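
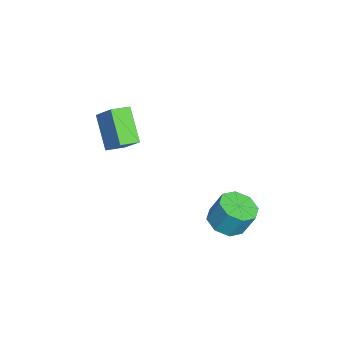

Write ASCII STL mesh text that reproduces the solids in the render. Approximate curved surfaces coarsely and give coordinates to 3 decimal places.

solid 
facet normal -0.082 -0.408 -0.909
outer loop
vertex 3.541 0.185 -3.851
vertex 2.811 0.585 -3.965
vertex 3.617 0.764 -4.118
endloop
endfacet
facet normal 0.990 -0.142 -0.025
outer loop
vertex 3.541 0.185 -3.851
vertex 3.617 0.764 -4.118
vertex 3.639 0.676 -2.76
endloop
endfacet
facet normal 0.990 -0.142 -0.025
outer loop
vertex 3.639 0.676 -2.76
vertex 3.617 0.764 -4.118
vertex 3.715 1.255 -3.028
endloop
endfacet
facet normal 0.081 0.410 0.909
outer loop
vertex 3.639 0.676 -2.76
vertex 3.715 1.255 -3.028
vertex 2.909 1.075 -2.875
endloop
endfacet
facet normal -0.082 -0.409 -0.909
outer loop
vertex 3.617 0.764 -4.118
vertex 2.811 0.585 -3.965
vertex 3.222 1.239 -4.296
endloop
endfacet
facet normal 0.785 0.536 -0.312
outer loop
vertex 3.617 0.764 -4.118
vertex 3.222 1.239 -4.296
vertex 3.715 1.255 -3.028
endloop
endfacet
facet normal 0.784 0.538 -0.311
outer loop
vertex 3.715 1.255 -3.028
vertex 3.222 1.239 -4.296
vertex 3.319 1.729 -3.206
endloop
endfacet
facet normal 0.081 0.409 0.909
outer loop
vertex 3.715 1.255 -3.028
vertex 3.319 1.729 -3.206
vertex 2.909 1.075 -2.875
endloop
endfacet
facet normal -0.081 -0.409 -0.909
outer loop
vertex 3.222 1.239 -4.296
vertex 2.811 0.585 -3.965
vertex 2.585 1.33 -4.28
endloop
endfacet
facet normal 0.118 0.902 -0.416
outer loop
vertex 3.222 1.239 -4.296
vertex 2.585 1.33 -4.28
vertex 3.319 1.729 -3.206
endloop
endfacet
facet normal 0.120 0.901 -0.417
outer loop
vertex 3.319 1.729 -3.206
vertex 2.585 1.33 -4.28
vertex 2.683 1.821 -3.19
endloop
endfacet
facet normal 0.082 0.409 0.909
outer loop
vertex 3.319 1.729 -3.206
vertex 2.683 1.821 -3.19
vertex 2.909 1.075 -2.875
endloop
endfacet
facet normal -0.080 -0.409 -0.909
outer loop
vertex 2.585 1.33 -4.28
vertex 2.811 0.585 -3.965
vertex 2.081 0.984 -4.08
endloop
endfacet
facet normal -0.616 0.737 -0.277
outer loop
vertex 2.585 1.33 -4.28
vertex 2.081 0.984 -4.08
vertex 2.683 1.821 -3.19
endloop
endfacet
facet normal -0.616 0.737 -0.276
outer loop
vertex 2.683 1.821 -3.19
vertex 2.081 0.984 -4.08
vertex 2.179 1.475 -2.989
endloop
endfacet
facet normal 0.082 0.409 0.909
outer loop
vertex 2.683 1.821 -3.19
vertex 2.179 1.475 -2.989
vertex 2.909 1.075 -2.875
endloop
endfacet
facet normal -0.081 -0.410 -0.909
outer loop
vertex 2.081 0.984 -4.08
vertex 2.811 0.585 -3.965
vertex 2.005 0.405 -3.812
endloop
endfacet
facet normal -0.990 0.142 0.025
outer loop
vertex 2.081 0.984 -4.08
vertex 2.005 0.405 -3.812
vertex 2.179 1.475 -2.989
endloop
endfacet
facet normal -0.990 0.142 0.025
outer loop
vertex 2.179 1.475 -2.989
vertex 2.005 0.405 -3.812
vertex 2.103 0.896 -2.722
endloop
endfacet
facet normal 0.082 0.408 0.909
outer loop
vertex 2.179 1.475 -2.989
vertex 2.103 0.896 -2.722
vertex 2.909 1.075 -2.875
endloop
endfacet
facet normal -0.081 -0.409 -0.909
outer loop
vertex 2.005 0.405 -3.812
vertex 2.811 0.585 -3.965
vertex 2.401 -0.069 -3.634
endloop
endfacet
facet normal -0.783 -0.537 0.312
outer loop
vertex 2.005 0.405 -3.812
vertex 2.401 -0.069 -3.634
vertex 2.103 0.896 -2.722
endloop
endfacet
facet normal -0.785 -0.536 0.311
outer loop
vertex 2.103 0.896 -2.722
vertex 2.401 -0.069 -3.634
vertex 2.498 0.421 -2.544
endloop
endfacet
facet normal 0.082 0.409 0.909
outer loop
vertex 2.103 0.896 -2.722
vertex 2.498 0.421 -2.544
vertex 2.909 1.075 -2.875
endloop
endfacet
facet normal -0.082 -0.409 -0.909
outer loop
vertex 2.401 -0.069 -3.634
vertex 2.811 0.585 -3.965
vertex 3.037 -0.161 -3.65
endloop
endfacet
facet normal -0.120 -0.901 0.416
outer loop
vertex 2.401 -0.069 -3.634
vertex 3.037 -0.161 -3.65
vertex 2.498 0.421 -2.544
endloop
endfacet
facet normal -0.118 -0.901 0.417
outer loop
vertex 2.498 0.421 -2.544
vertex 3.037 -0.161 -3.65
vertex 3.135 0.33 -2.56
endloop
endfacet
facet normal 0.081 0.409 0.909
outer loop
vertex 2.498 0.421 -2.544
vertex 3.135 0.33 -2.56
vertex 2.909 1.075 -2.875
endloop
endfacet
facet normal -0.082 -0.409 -0.909
outer loop
vertex 3.037 -0.161 -3.65
vertex 2.811 0.585 -3.965
vertex 3.541 0.185 -3.851
endloop
endfacet
facet normal 0.616 -0.737 0.277
outer loop
vertex 3.037 -0.161 -3.65
vertex 3.541 0.185 -3.851
vertex 3.135 0.33 -2.56
endloop
endfacet
facet normal 0.616 -0.738 0.277
outer loop
vertex 3.135 0.33 -2.56
vertex 3.541 0.185 -3.851
vertex 3.639 0.676 -2.76
endloop
endfacet
facet normal 0.080 0.409 0.909
outer loop
vertex 3.135 0.33 -2.56
vertex 3.639 0.676 -2.76
vertex 2.909 1.075 -2.875
endloop
endfacet
facet normal -0.533 0.822 -0.201
outer loop
vertex -0.269 -3.961 -0.179
vertex 0.391 -3.304 0.756
vertex 0.891 -3.489 -1.329
endloop
endfacet
facet normal -0.500 -0.497 -0.709
outer loop
vertex 1.349 -4.196 -1.156
vertex -0.269 -3.961 -0.179
vertex 0.891 -3.489 -1.329
endloop
endfacet
facet normal -0.533 0.822 -0.201
outer loop
vertex 0.891 -3.489 -1.329
vertex 0.391 -3.304 0.756
vertex 1.551 -2.832 -0.393
endloop
endfacet
facet normal 0.683 0.277 -0.676
outer loop
vertex 1.551 -2.832 -0.393
vertex 1.349 -4.196 -1.156
vertex 0.891 -3.489 -1.329
endloop
endfacet
facet normal -0.683 -0.277 0.676
outer loop
vertex -0.269 -3.961 -0.179
vertex 0.849 -4.011 0.929
vertex 0.391 -3.304 0.756
endloop
endfacet
facet normal -0.500 -0.497 -0.709
outer loop
vertex 0.189 -4.668 -0.007
vertex -0.269 -3.961 -0.179
vertex 1.349 -4.196 -1.156
endloop
endfacet
facet normal -0.682 -0.278 0.676
outer loop
vertex 0.189 -4.668 -0.007
vertex 0.849 -4.011 0.929
vertex -0.269 -3.961 -0.179
endloop
endfacet
facet normal 0.500 0.497 0.709
outer loop
vertex 0.391 -3.304 0.756
vertex 0.849 -4.011 0.929
vertex 1.551 -2.832 -0.393
endloop
endfacet
facet normal 0.682 0.277 -0.676
outer loop
vertex 2.009 -3.539 -0.221
vertex 1.349 -4.196 -1.156
vertex 1.551 -2.832 -0.393
endloop
endfacet
facet normal 0.501 0.497 0.709
outer loop
vertex 1.551 -2.832 -0.393
vertex 0.849 -4.011 0.929
vertex 2.009 -3.539 -0.221
endloop
endfacet
facet normal 0.533 -0.822 0.201
outer loop
vertex 2.009 -3.539 -0.221
vertex 0.189 -4.668 -0.007
vertex 1.349 -4.196 -1.156
endloop
endfacet
facet normal 0.533 -0.822 0.201
outer loop
vertex 0.849 -4.011 0.929
vertex 0.189 -4.668 -0.007
vertex 2.009 -3.539 -0.221
endloop
endfacet

endsolid


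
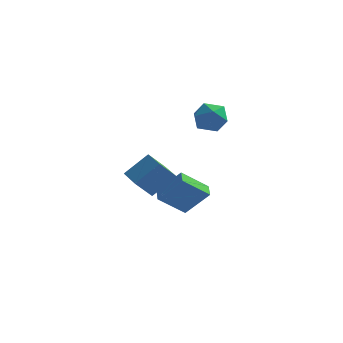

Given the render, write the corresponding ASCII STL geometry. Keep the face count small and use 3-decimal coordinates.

solid 
facet normal -0.494 -0.464 0.735
outer loop
vertex 0.527 -3.645 0.745
vertex -0.629 -2.345 0.789
vertex -0.433 -4.459 -0.414
endloop
endfacet
facet normal 0.664 -0.747 -0.026
outer loop
vertex 0.209 -3.855 -1.369
vertex 0.527 -3.645 0.745
vertex -0.433 -4.459 -0.414
endloop
endfacet
facet normal -0.493 -0.464 0.735
outer loop
vertex -0.433 -4.459 -0.414
vertex -0.629 -2.345 0.789
vertex -1.589 -3.159 -0.369
endloop
endfacet
facet normal -0.561 -0.475 -0.678
outer loop
vertex -1.589 -3.159 -0.369
vertex 0.209 -3.855 -1.369
vertex -0.433 -4.459 -0.414
endloop
endfacet
facet normal 0.561 0.476 0.678
outer loop
vertex 0.527 -3.645 0.745
vertex 0.013 -1.741 -0.166
vertex -0.629 -2.345 0.789
endloop
endfacet
facet normal 0.664 -0.747 -0.026
outer loop
vertex 1.169 -3.041 -0.211
vertex 0.527 -3.645 0.745
vertex 0.209 -3.855 -1.369
endloop
endfacet
facet normal 0.561 0.476 0.677
outer loop
vertex 1.169 -3.041 -0.211
vertex 0.013 -1.741 -0.166
vertex 0.527 -3.645 0.745
endloop
endfacet
facet normal -0.664 0.747 0.026
outer loop
vertex -0.629 -2.345 0.789
vertex 0.013 -1.741 -0.166
vertex -1.589 -3.159 -0.369
endloop
endfacet
facet normal -0.561 -0.476 -0.677
outer loop
vertex -0.947 -2.555 -1.325
vertex 0.209 -3.855 -1.369
vertex -1.589 -3.159 -0.369
endloop
endfacet
facet normal -0.664 0.747 0.026
outer loop
vertex -1.589 -3.159 -0.369
vertex 0.013 -1.741 -0.166
vertex -0.947 -2.555 -1.325
endloop
endfacet
facet normal 0.494 0.464 -0.735
outer loop
vertex -0.947 -2.555 -1.325
vertex 1.169 -3.041 -0.211
vertex 0.209 -3.855 -1.369
endloop
endfacet
facet normal 0.494 0.464 -0.735
outer loop
vertex 0.013 -1.741 -0.166
vertex 1.169 -3.041 -0.211
vertex -0.947 -2.555 -1.325
endloop
endfacet
facet normal -0.021 0.536 0.844
outer loop
vertex 0.312 4.029 2.116
vertex 0.199 3.128 2.686
vertex 1.179 3.506 2.47
endloop
endfacet
facet normal 0.376 0.859 0.347
outer loop
vertex 0.312 4.029 2.116
vertex 1.179 3.506 2.47
vertex 1.166 3.913 1.478
endloop
endfacet
facet normal -0.035 0.974 -0.224
outer loop
vertex 0.312 4.029 2.116
vertex 1.166 3.913 1.478
vertex 0.178 3.786 1.081
endloop
endfacet
facet normal -0.687 0.722 -0.081
outer loop
vertex 0.312 4.029 2.116
vertex 0.178 3.786 1.081
vertex -0.42 3.301 1.827
endloop
endfacet
facet normal -0.678 0.452 0.580
outer loop
vertex 0.312 4.029 2.116
vertex -0.42 3.301 1.827
vertex 0.199 3.128 2.686
endloop
endfacet
facet normal 0.899 0.410 0.156
outer loop
vertex 1.166 3.913 1.478
vertex 1.179 3.506 2.47
vertex 1.58 2.939 1.653
endloop
endfacet
facet normal 0.255 -0.113 0.960
outer loop
vertex 1.179 3.506 2.47
vertex 0.199 3.128 2.686
vertex 0.982 2.454 2.399
endloop
endfacet
facet normal -0.809 -0.248 0.533
outer loop
vertex 0.199 3.128 2.686
vertex -0.42 3.301 1.827
vertex -0.006 2.327 2.002
endloop
endfacet
facet normal -0.823 0.190 -0.536
outer loop
vertex -0.42 3.301 1.827
vertex 0.178 3.786 1.081
vertex -0.019 2.734 1.01
endloop
endfacet
facet normal 0.232 0.597 -0.768
outer loop
vertex 0.178 3.786 1.081
vertex 1.166 3.913 1.478
vertex 0.961 3.112 0.794
endloop
endfacet
facet normal 0.687 -0.722 0.081
outer loop
vertex 0.848 2.211 1.364
vertex 1.58 2.939 1.653
vertex 0.982 2.454 2.399
endloop
endfacet
facet normal 0.035 -0.974 0.224
outer loop
vertex 0.848 2.211 1.364
vertex 0.982 2.454 2.399
vertex -0.006 2.327 2.002
endloop
endfacet
facet normal -0.376 -0.859 -0.347
outer loop
vertex 0.848 2.211 1.364
vertex -0.006 2.327 2.002
vertex -0.019 2.734 1.01
endloop
endfacet
facet normal 0.021 -0.536 -0.844
outer loop
vertex 0.848 2.211 1.364
vertex -0.019 2.734 1.01
vertex 0.961 3.112 0.794
endloop
endfacet
facet normal 0.678 -0.452 -0.580
outer loop
vertex 0.848 2.211 1.364
vertex 0.961 3.112 0.794
vertex 1.58 2.939 1.653
endloop
endfacet
facet normal 0.823 -0.190 0.536
outer loop
vertex 0.982 2.454 2.399
vertex 1.58 2.939 1.653
vertex 1.179 3.506 2.47
endloop
endfacet
facet normal -0.232 -0.597 0.768
outer loop
vertex -0.006 2.327 2.002
vertex 0.982 2.454 2.399
vertex 0.199 3.128 2.686
endloop
endfacet
facet normal -0.899 -0.410 -0.156
outer loop
vertex -0.019 2.734 1.01
vertex -0.006 2.327 2.002
vertex -0.42 3.301 1.827
endloop
endfacet
facet normal -0.255 0.113 -0.960
outer loop
vertex 0.961 3.112 0.794
vertex -0.019 2.734 1.01
vertex 0.178 3.786 1.081
endloop
endfacet
facet normal 0.809 0.248 -0.533
outer loop
vertex 1.58 2.939 1.653
vertex 0.961 3.112 0.794
vertex 1.166 3.913 1.478
endloop
endfacet
facet normal -0.668 -0.093 -0.739
outer loop
vertex -0.864 -0.591 -2.996
vertex -1.244 0.187 -2.75
vertex 0.282 0.335 -4.148
endloop
endfacet
facet normal 0.423 -0.864 -0.274
outer loop
vertex 1.564 0.513 -2.73
vertex -0.864 -0.591 -2.996
vertex 0.282 0.335 -4.148
endloop
endfacet
facet normal -0.668 -0.093 -0.739
outer loop
vertex 0.282 0.335 -4.148
vertex -1.244 0.187 -2.75
vertex -0.098 1.113 -3.902
endloop
endfacet
facet normal 0.613 0.494 -0.616
outer loop
vertex -0.098 1.113 -3.902
vertex 1.564 0.513 -2.73
vertex 0.282 0.335 -4.148
endloop
endfacet
facet normal -0.613 -0.494 0.616
outer loop
vertex -0.864 -0.591 -2.996
vertex 0.038 0.365 -1.332
vertex -1.244 0.187 -2.75
endloop
endfacet
facet normal 0.423 -0.864 -0.274
outer loop
vertex 0.418 -0.413 -1.578
vertex -0.864 -0.591 -2.996
vertex 1.564 0.513 -2.73
endloop
endfacet
facet normal -0.613 -0.494 0.616
outer loop
vertex 0.418 -0.413 -1.578
vertex 0.038 0.365 -1.332
vertex -0.864 -0.591 -2.996
endloop
endfacet
facet normal -0.423 0.864 0.274
outer loop
vertex -1.244 0.187 -2.75
vertex 0.038 0.365 -1.332
vertex -0.098 1.113 -3.902
endloop
endfacet
facet normal 0.613 0.494 -0.616
outer loop
vertex 1.184 1.291 -2.484
vertex 1.564 0.513 -2.73
vertex -0.098 1.113 -3.902
endloop
endfacet
facet normal -0.423 0.864 0.274
outer loop
vertex -0.098 1.113 -3.902
vertex 0.038 0.365 -1.332
vertex 1.184 1.291 -2.484
endloop
endfacet
facet normal 0.668 0.093 0.739
outer loop
vertex 1.184 1.291 -2.484
vertex 0.418 -0.413 -1.578
vertex 1.564 0.513 -2.73
endloop
endfacet
facet normal 0.668 0.093 0.739
outer loop
vertex 0.038 0.365 -1.332
vertex 0.418 -0.413 -1.578
vertex 1.184 1.291 -2.484
endloop
endfacet

endsolid


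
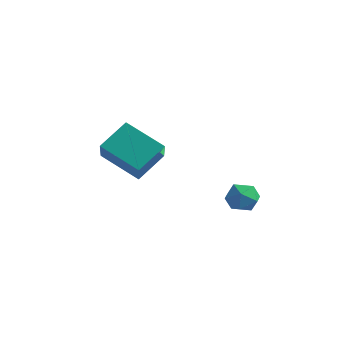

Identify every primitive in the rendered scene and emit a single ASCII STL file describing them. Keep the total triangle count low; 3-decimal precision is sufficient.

solid 
facet normal -0.808 0.583 -0.083
outer loop
vertex 3.099 4.473 0.094
vertex 2.7 3.981 0.527
vertex 3.083 4.559 0.856
endloop
endfacet
facet normal -0.211 0.971 -0.114
outer loop
vertex 3.099 4.473 0.094
vertex 3.083 4.559 0.856
vertex 3.741 4.657 0.472
endloop
endfacet
facet normal 0.180 0.729 -0.660
outer loop
vertex 3.099 4.473 0.094
vertex 3.741 4.657 0.472
vertex 3.764 4.139 -0.094
endloop
endfacet
facet normal -0.176 0.193 -0.965
outer loop
vertex 3.099 4.473 0.094
vertex 3.764 4.139 -0.094
vertex 3.121 3.722 -0.06
endloop
endfacet
facet normal -0.787 0.102 -0.609
outer loop
vertex 3.099 4.473 0.094
vertex 3.121 3.722 -0.06
vertex 2.7 3.981 0.527
endloop
endfacet
facet normal 0.157 0.859 0.488
outer loop
vertex 3.741 4.657 0.472
vertex 3.083 4.559 0.856
vertex 3.739 4.278 1.14
endloop
endfacet
facet normal -0.810 0.230 0.539
outer loop
vertex 3.083 4.559 0.856
vertex 2.7 3.981 0.527
vertex 3.096 3.861 1.174
endloop
endfacet
facet normal -0.775 -0.549 -0.314
outer loop
vertex 2.7 3.981 0.527
vertex 3.121 3.722 -0.06
vertex 3.119 3.343 0.608
endloop
endfacet
facet normal 0.213 -0.402 -0.891
outer loop
vertex 3.121 3.722 -0.06
vertex 3.764 4.139 -0.094
vertex 3.777 3.441 0.224
endloop
endfacet
facet normal 0.790 0.468 -0.396
outer loop
vertex 3.764 4.139 -0.094
vertex 3.741 4.657 0.472
vertex 4.16 4.019 0.553
endloop
endfacet
facet normal 0.176 -0.193 0.965
outer loop
vertex 3.761 3.527 0.986
vertex 3.739 4.278 1.14
vertex 3.096 3.861 1.174
endloop
endfacet
facet normal -0.180 -0.729 0.660
outer loop
vertex 3.761 3.527 0.986
vertex 3.096 3.861 1.174
vertex 3.119 3.343 0.608
endloop
endfacet
facet normal 0.211 -0.971 0.114
outer loop
vertex 3.761 3.527 0.986
vertex 3.119 3.343 0.608
vertex 3.777 3.441 0.224
endloop
endfacet
facet normal 0.808 -0.583 0.083
outer loop
vertex 3.761 3.527 0.986
vertex 3.777 3.441 0.224
vertex 4.16 4.019 0.553
endloop
endfacet
facet normal 0.787 -0.102 0.609
outer loop
vertex 3.761 3.527 0.986
vertex 4.16 4.019 0.553
vertex 3.739 4.278 1.14
endloop
endfacet
facet normal -0.213 0.402 0.891
outer loop
vertex 3.096 3.861 1.174
vertex 3.739 4.278 1.14
vertex 3.083 4.559 0.856
endloop
endfacet
facet normal -0.790 -0.468 0.396
outer loop
vertex 3.119 3.343 0.608
vertex 3.096 3.861 1.174
vertex 2.7 3.981 0.527
endloop
endfacet
facet normal -0.157 -0.859 -0.488
outer loop
vertex 3.777 3.441 0.224
vertex 3.119 3.343 0.608
vertex 3.121 3.722 -0.06
endloop
endfacet
facet normal 0.810 -0.230 -0.539
outer loop
vertex 4.16 4.019 0.553
vertex 3.777 3.441 0.224
vertex 3.764 4.139 -0.094
endloop
endfacet
facet normal 0.775 0.549 0.314
outer loop
vertex 3.739 4.278 1.14
vertex 4.16 4.019 0.553
vertex 3.741 4.657 0.472
endloop
endfacet
facet normal -0.816 -0.264 0.514
outer loop
vertex 1.642 -0.416 5.281
vertex 0.602 0.641 4.174
vertex 1.442 -1.558 4.378
endloop
endfacet
facet normal 0.562 -0.571 0.598
outer loop
vertex 2.918 -1.081 3.446
vertex 1.642 -0.416 5.281
vertex 1.442 -1.558 4.378
endloop
endfacet
facet normal -0.816 -0.264 0.515
outer loop
vertex 1.442 -1.558 4.378
vertex 0.602 0.641 4.174
vertex 0.402 -0.502 3.272
endloop
endfacet
facet normal -0.136 -0.777 -0.614
outer loop
vertex 0.402 -0.502 3.272
vertex 2.918 -1.081 3.446
vertex 1.442 -1.558 4.378
endloop
endfacet
facet normal 0.136 0.777 0.614
outer loop
vertex 1.642 -0.416 5.281
vertex 2.078 1.118 3.242
vertex 0.602 0.641 4.174
endloop
endfacet
facet normal 0.563 -0.570 0.598
outer loop
vertex 3.118 0.062 4.348
vertex 1.642 -0.416 5.281
vertex 2.918 -1.081 3.446
endloop
endfacet
facet normal 0.136 0.777 0.614
outer loop
vertex 3.118 0.062 4.348
vertex 2.078 1.118 3.242
vertex 1.642 -0.416 5.281
endloop
endfacet
facet normal -0.562 0.571 -0.598
outer loop
vertex 0.602 0.641 4.174
vertex 2.078 1.118 3.242
vertex 0.402 -0.502 3.272
endloop
endfacet
facet normal -0.136 -0.777 -0.614
outer loop
vertex 1.878 -0.024 2.339
vertex 2.918 -1.081 3.446
vertex 0.402 -0.502 3.272
endloop
endfacet
facet normal -0.563 0.571 -0.598
outer loop
vertex 0.402 -0.502 3.272
vertex 2.078 1.118 3.242
vertex 1.878 -0.024 2.339
endloop
endfacet
facet normal 0.816 0.264 -0.515
outer loop
vertex 1.878 -0.024 2.339
vertex 3.118 0.062 4.348
vertex 2.918 -1.081 3.446
endloop
endfacet
facet normal 0.816 0.264 -0.515
outer loop
vertex 2.078 1.118 3.242
vertex 3.118 0.062 4.348
vertex 1.878 -0.024 2.339
endloop
endfacet

endsolid


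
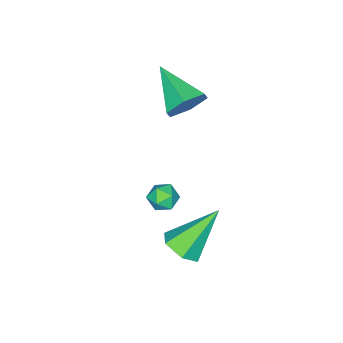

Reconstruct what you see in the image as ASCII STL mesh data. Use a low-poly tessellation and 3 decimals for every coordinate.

solid 
facet normal 0.595 -0.321 -0.737
outer loop
vertex 0.903 0.691 -4.245
vertex 0.288 0.19 -4.523
vertex 0.353 0.976 -4.813
endloop
endfacet
facet normal 0.255 0.940 0.225
outer loop
vertex 0.903 0.691 -4.245
vertex 0.353 0.976 -4.813
vertex -1.008 0.89 -2.917
endloop
endfacet
facet normal 0.595 -0.321 -0.737
outer loop
vertex 0.353 0.976 -4.813
vertex 0.288 0.19 -4.523
vertex -0.261 0.475 -5.091
endloop
endfacet
facet normal -0.505 0.799 -0.326
outer loop
vertex 0.353 0.976 -4.813
vertex -0.261 0.475 -5.091
vertex -1.008 0.89 -2.917
endloop
endfacet
facet normal 0.595 -0.321 -0.737
outer loop
vertex -0.261 0.475 -5.091
vertex 0.288 0.19 -4.523
vertex -0.326 -0.311 -4.801
endloop
endfacet
facet normal -0.947 -0.039 -0.318
outer loop
vertex -0.261 0.475 -5.091
vertex -0.326 -0.311 -4.801
vertex -1.008 0.89 -2.917
endloop
endfacet
facet normal 0.595 -0.320 -0.737
outer loop
vertex -0.326 -0.311 -4.801
vertex 0.288 0.19 -4.523
vertex 0.224 -0.596 -4.233
endloop
endfacet
facet normal -0.631 -0.737 0.241
outer loop
vertex -0.326 -0.311 -4.801
vertex 0.224 -0.596 -4.233
vertex -1.008 0.89 -2.917
endloop
endfacet
facet normal 0.595 -0.320 -0.737
outer loop
vertex 0.224 -0.596 -4.233
vertex 0.288 0.19 -4.523
vertex 0.838 -0.095 -3.955
endloop
endfacet
facet normal 0.128 -0.596 0.793
outer loop
vertex 0.224 -0.596 -4.233
vertex 0.838 -0.095 -3.955
vertex -1.008 0.89 -2.917
endloop
endfacet
facet normal 0.595 -0.321 -0.737
outer loop
vertex 0.838 -0.095 -3.955
vertex 0.288 0.19 -4.523
vertex 0.903 0.691 -4.245
endloop
endfacet
facet normal 0.571 0.242 0.785
outer loop
vertex 0.838 -0.095 -3.955
vertex 0.903 0.691 -4.245
vertex -1.008 0.89 -2.917
endloop
endfacet
facet normal 0.301 0.849 -0.434
outer loop
vertex -2.493 -2.39 -0.624
vertex -2.879 -1.911 0.046
vertex -2.013 -2.18 0.12
endloop
endfacet
facet normal 0.629 -0.753 -0.193
outer loop
vertex -2.493 -2.39 -0.624
vertex -2.013 -2.18 0.12
vertex -3.481 -3.609 0.914
endloop
endfacet
facet normal 0.301 0.849 -0.434
outer loop
vertex -2.013 -2.18 0.12
vertex -2.879 -1.911 0.046
vertex -2.399 -1.701 0.79
endloop
endfacet
facet normal 0.684 -0.346 0.642
outer loop
vertex -2.013 -2.18 0.12
vertex -2.399 -1.701 0.79
vertex -3.481 -3.609 0.914
endloop
endfacet
facet normal 0.302 0.849 -0.434
outer loop
vertex -2.399 -1.701 0.79
vertex -2.879 -1.911 0.046
vertex -3.265 -1.431 0.716
endloop
endfacet
facet normal -0.055 0.096 0.994
outer loop
vertex -2.399 -1.701 0.79
vertex -3.265 -1.431 0.716
vertex -3.481 -3.609 0.914
endloop
endfacet
facet normal 0.301 0.849 -0.435
outer loop
vertex -3.265 -1.431 0.716
vertex -2.879 -1.911 0.046
vertex -3.745 -1.642 -0.028
endloop
endfacet
facet normal -0.850 0.131 0.511
outer loop
vertex -3.265 -1.431 0.716
vertex -3.745 -1.642 -0.028
vertex -3.481 -3.609 0.914
endloop
endfacet
facet normal 0.301 0.849 -0.434
outer loop
vertex -3.745 -1.642 -0.028
vertex -2.879 -1.911 0.046
vertex -3.359 -2.121 -0.698
endloop
endfacet
facet normal -0.905 -0.276 -0.324
outer loop
vertex -3.745 -1.642 -0.028
vertex -3.359 -2.121 -0.698
vertex -3.481 -3.609 0.914
endloop
endfacet
facet normal 0.301 0.849 -0.434
outer loop
vertex -3.359 -2.121 -0.698
vertex -2.879 -1.911 0.046
vertex -2.493 -2.39 -0.624
endloop
endfacet
facet normal -0.165 -0.718 -0.676
outer loop
vertex -3.359 -2.121 -0.698
vertex -2.493 -2.39 -0.624
vertex -3.481 -3.609 0.914
endloop
endfacet
facet normal -0.334 -0.470 0.817
outer loop
vertex -1.433 -1.561 -3.327
vertex -1.205 -2.126 -3.559
vertex -0.825 -1.749 -3.187
endloop
endfacet
facet normal -0.159 0.205 0.966
outer loop
vertex -1.433 -1.561 -3.327
vertex -0.825 -1.749 -3.187
vertex -0.947 -1.127 -3.339
endloop
endfacet
facet normal -0.550 0.631 0.548
outer loop
vertex -1.433 -1.561 -3.327
vertex -0.947 -1.127 -3.339
vertex -1.402 -1.119 -3.805
endloop
endfacet
facet normal -0.966 0.219 0.140
outer loop
vertex -1.433 -1.561 -3.327
vertex -1.402 -1.119 -3.805
vertex -1.562 -1.736 -3.942
endloop
endfacet
facet normal -0.833 -0.462 0.306
outer loop
vertex -1.433 -1.561 -3.327
vertex -1.562 -1.736 -3.942
vertex -1.205 -2.126 -3.559
endloop
endfacet
facet normal 0.527 0.298 0.796
outer loop
vertex -0.947 -1.127 -3.339
vertex -0.825 -1.749 -3.187
vertex -0.418 -1.424 -3.578
endloop
endfacet
facet normal 0.246 -0.795 0.555
outer loop
vertex -0.825 -1.749 -3.187
vertex -1.205 -2.126 -3.559
vertex -0.578 -2.041 -3.715
endloop
endfacet
facet normal -0.562 -0.781 -0.272
outer loop
vertex -1.205 -2.126 -3.559
vertex -1.562 -1.736 -3.942
vertex -1.033 -2.033 -4.181
endloop
endfacet
facet normal -0.777 0.322 -0.541
outer loop
vertex -1.562 -1.736 -3.942
vertex -1.402 -1.119 -3.805
vertex -1.155 -1.411 -4.333
endloop
endfacet
facet normal -0.104 0.987 0.119
outer loop
vertex -1.402 -1.119 -3.805
vertex -0.947 -1.127 -3.339
vertex -0.775 -1.034 -3.961
endloop
endfacet
facet normal 0.966 -0.219 -0.140
outer loop
vertex -0.547 -1.599 -4.193
vertex -0.418 -1.424 -3.578
vertex -0.578 -2.041 -3.715
endloop
endfacet
facet normal 0.550 -0.631 -0.548
outer loop
vertex -0.547 -1.599 -4.193
vertex -0.578 -2.041 -3.715
vertex -1.033 -2.033 -4.181
endloop
endfacet
facet normal 0.159 -0.205 -0.966
outer loop
vertex -0.547 -1.599 -4.193
vertex -1.033 -2.033 -4.181
vertex -1.155 -1.411 -4.333
endloop
endfacet
facet normal 0.334 0.470 -0.817
outer loop
vertex -0.547 -1.599 -4.193
vertex -1.155 -1.411 -4.333
vertex -0.775 -1.034 -3.961
endloop
endfacet
facet normal 0.833 0.462 -0.306
outer loop
vertex -0.547 -1.599 -4.193
vertex -0.775 -1.034 -3.961
vertex -0.418 -1.424 -3.578
endloop
endfacet
facet normal 0.777 -0.322 0.541
outer loop
vertex -0.578 -2.041 -3.715
vertex -0.418 -1.424 -3.578
vertex -0.825 -1.749 -3.187
endloop
endfacet
facet normal 0.104 -0.987 -0.119
outer loop
vertex -1.033 -2.033 -4.181
vertex -0.578 -2.041 -3.715
vertex -1.205 -2.126 -3.559
endloop
endfacet
facet normal -0.527 -0.298 -0.796
outer loop
vertex -1.155 -1.411 -4.333
vertex -1.033 -2.033 -4.181
vertex -1.562 -1.736 -3.942
endloop
endfacet
facet normal -0.246 0.795 -0.555
outer loop
vertex -0.775 -1.034 -3.961
vertex -1.155 -1.411 -4.333
vertex -1.402 -1.119 -3.805
endloop
endfacet
facet normal 0.562 0.781 0.272
outer loop
vertex -0.418 -1.424 -3.578
vertex -0.775 -1.034 -3.961
vertex -0.947 -1.127 -3.339
endloop
endfacet

endsolid


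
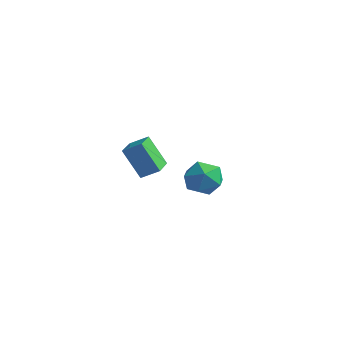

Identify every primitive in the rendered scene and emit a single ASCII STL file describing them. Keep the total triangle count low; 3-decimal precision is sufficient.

solid 
facet normal -0.750 -0.416 -0.514
outer loop
vertex -1.381 -4.777 4.297
vertex -1.881 -3.598 4.073
vertex -0.419 -4.654 2.792
endloop
endfacet
facet normal 0.385 -0.907 0.172
outer loop
vertex 0.361 -4.222 3.327
vertex -1.381 -4.777 4.297
vertex -0.419 -4.654 2.792
endloop
endfacet
facet normal -0.750 -0.415 -0.514
outer loop
vertex -0.419 -4.654 2.792
vertex -1.881 -3.598 4.073
vertex -0.919 -3.475 2.569
endloop
endfacet
facet normal 0.538 0.069 -0.840
outer loop
vertex -0.919 -3.475 2.569
vertex 0.361 -4.222 3.327
vertex -0.419 -4.654 2.792
endloop
endfacet
facet normal -0.538 -0.069 0.840
outer loop
vertex -1.381 -4.777 4.297
vertex -1.101 -3.166 4.608
vertex -1.881 -3.598 4.073
endloop
endfacet
facet normal 0.385 -0.907 0.172
outer loop
vertex -0.601 -4.345 4.831
vertex -1.381 -4.777 4.297
vertex 0.361 -4.222 3.327
endloop
endfacet
facet normal -0.537 -0.069 0.841
outer loop
vertex -0.601 -4.345 4.831
vertex -1.101 -3.166 4.608
vertex -1.381 -4.777 4.297
endloop
endfacet
facet normal -0.385 0.907 -0.172
outer loop
vertex -1.881 -3.598 4.073
vertex -1.101 -3.166 4.608
vertex -0.919 -3.475 2.569
endloop
endfacet
facet normal 0.538 0.068 -0.840
outer loop
vertex -0.139 -3.043 3.103
vertex 0.361 -4.222 3.327
vertex -0.919 -3.475 2.569
endloop
endfacet
facet normal -0.385 0.907 -0.172
outer loop
vertex -0.919 -3.475 2.569
vertex -1.101 -3.166 4.608
vertex -0.139 -3.043 3.103
endloop
endfacet
facet normal 0.750 0.416 0.514
outer loop
vertex -0.139 -3.043 3.103
vertex -0.601 -4.345 4.831
vertex 0.361 -4.222 3.327
endloop
endfacet
facet normal 0.751 0.415 0.514
outer loop
vertex -1.101 -3.166 4.608
vertex -0.601 -4.345 4.831
vertex -0.139 -3.043 3.103
endloop
endfacet
facet normal 0.277 0.923 0.268
outer loop
vertex -1.372 3.134 -1.442
vertex -2.299 3.212 -0.754
vertex -1.304 2.793 -0.339
endloop
endfacet
facet normal 0.846 0.522 0.109
outer loop
vertex -1.372 3.134 -1.442
vertex -1.304 2.793 -0.339
vertex -0.807 2.162 -1.172
endloop
endfacet
facet normal 0.773 0.293 -0.562
outer loop
vertex -1.372 3.134 -1.442
vertex -0.807 2.162 -1.172
vertex -1.494 2.192 -2.101
endloop
endfacet
facet normal 0.159 0.552 -0.818
outer loop
vertex -1.372 3.134 -1.442
vertex -1.494 2.192 -2.101
vertex -2.416 2.841 -1.843
endloop
endfacet
facet normal -0.147 0.941 -0.305
outer loop
vertex -1.372 3.134 -1.442
vertex -2.416 2.841 -1.843
vertex -2.299 3.212 -0.754
endloop
endfacet
facet normal 0.841 -0.048 0.538
outer loop
vertex -0.807 2.162 -1.172
vertex -1.304 2.793 -0.339
vertex -1.384 1.639 -0.317
endloop
endfacet
facet normal -0.080 0.600 0.796
outer loop
vertex -1.304 2.793 -0.339
vertex -2.299 3.212 -0.754
vertex -2.306 2.288 -0.059
endloop
endfacet
facet normal -0.766 0.629 -0.132
outer loop
vertex -2.299 3.212 -0.754
vertex -2.416 2.841 -1.843
vertex -2.993 2.318 -0.988
endloop
endfacet
facet normal -0.269 0.000 -0.963
outer loop
vertex -2.416 2.841 -1.843
vertex -1.494 2.192 -2.101
vertex -2.496 1.687 -1.821
endloop
endfacet
facet normal 0.724 -0.418 -0.549
outer loop
vertex -1.494 2.192 -2.101
vertex -0.807 2.162 -1.172
vertex -1.501 1.268 -1.406
endloop
endfacet
facet normal -0.159 -0.552 0.818
outer loop
vertex -2.428 1.346 -0.718
vertex -1.384 1.639 -0.317
vertex -2.306 2.288 -0.059
endloop
endfacet
facet normal -0.773 -0.293 0.562
outer loop
vertex -2.428 1.346 -0.718
vertex -2.306 2.288 -0.059
vertex -2.993 2.318 -0.988
endloop
endfacet
facet normal -0.846 -0.522 -0.109
outer loop
vertex -2.428 1.346 -0.718
vertex -2.993 2.318 -0.988
vertex -2.496 1.687 -1.821
endloop
endfacet
facet normal -0.277 -0.923 -0.268
outer loop
vertex -2.428 1.346 -0.718
vertex -2.496 1.687 -1.821
vertex -1.501 1.268 -1.406
endloop
endfacet
facet normal 0.147 -0.941 0.305
outer loop
vertex -2.428 1.346 -0.718
vertex -1.501 1.268 -1.406
vertex -1.384 1.639 -0.317
endloop
endfacet
facet normal 0.269 -0.000 0.963
outer loop
vertex -2.306 2.288 -0.059
vertex -1.384 1.639 -0.317
vertex -1.304 2.793 -0.339
endloop
endfacet
facet normal -0.724 0.418 0.549
outer loop
vertex -2.993 2.318 -0.988
vertex -2.306 2.288 -0.059
vertex -2.299 3.212 -0.754
endloop
endfacet
facet normal -0.841 0.048 -0.538
outer loop
vertex -2.496 1.687 -1.821
vertex -2.993 2.318 -0.988
vertex -2.416 2.841 -1.843
endloop
endfacet
facet normal 0.080 -0.600 -0.796
outer loop
vertex -1.501 1.268 -1.406
vertex -2.496 1.687 -1.821
vertex -1.494 2.192 -2.101
endloop
endfacet
facet normal 0.766 -0.629 0.132
outer loop
vertex -1.384 1.639 -0.317
vertex -1.501 1.268 -1.406
vertex -0.807 2.162 -1.172
endloop
endfacet

endsolid


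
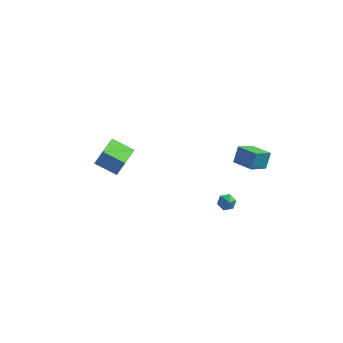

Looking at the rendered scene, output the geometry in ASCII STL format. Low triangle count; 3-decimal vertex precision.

solid 
facet normal -0.275 0.643 -0.715
outer loop
vertex 4.218 -2.72 -1.453
vertex 3.759 -2.961 -1.493
vertex 3.817 -2.566 -1.16
endloop
endfacet
facet normal 0.633 0.444 0.633
outer loop
vertex 4.218 -2.72 -1.453
vertex 3.817 -2.566 -1.16
vertex 4.101 -3.759 -0.607
endloop
endfacet
facet normal -0.278 0.643 -0.714
outer loop
vertex 3.817 -2.566 -1.16
vertex 3.759 -2.961 -1.493
vertex 3.358 -2.808 -1.199
endloop
endfacet
facet normal -0.263 0.354 0.898
outer loop
vertex 3.817 -2.566 -1.16
vertex 3.358 -2.808 -1.199
vertex 4.101 -3.759 -0.607
endloop
endfacet
facet normal -0.278 0.643 -0.714
outer loop
vertex 3.358 -2.808 -1.199
vertex 3.759 -2.961 -1.493
vertex 3.3 -3.203 -1.532
endloop
endfacet
facet normal -0.803 -0.311 0.509
outer loop
vertex 3.358 -2.808 -1.199
vertex 3.3 -3.203 -1.532
vertex 4.101 -3.759 -0.607
endloop
endfacet
facet normal -0.278 0.642 -0.714
outer loop
vertex 3.3 -3.203 -1.532
vertex 3.759 -2.961 -1.493
vertex 3.7 -3.357 -1.826
endloop
endfacet
facet normal -0.446 -0.883 -0.144
outer loop
vertex 3.3 -3.203 -1.532
vertex 3.7 -3.357 -1.826
vertex 4.101 -3.759 -0.607
endloop
endfacet
facet normal -0.276 0.642 -0.715
outer loop
vertex 3.7 -3.357 -1.826
vertex 3.759 -2.961 -1.493
vertex 4.159 -3.115 -1.786
endloop
endfacet
facet normal 0.453 -0.792 -0.410
outer loop
vertex 3.7 -3.357 -1.826
vertex 4.159 -3.115 -1.786
vertex 4.101 -3.759 -0.607
endloop
endfacet
facet normal -0.276 0.643 -0.714
outer loop
vertex 4.159 -3.115 -1.786
vertex 3.759 -2.961 -1.493
vertex 4.218 -2.72 -1.453
endloop
endfacet
facet normal 0.991 -0.130 -0.022
outer loop
vertex 4.159 -3.115 -1.786
vertex 4.218 -2.72 -1.453
vertex 4.101 -3.759 -0.607
endloop
endfacet
facet normal -0.921 0.094 0.379
outer loop
vertex -4.009 -0.286 -1.718
vertex -3.966 1.297 -2.006
vertex -4.449 -0.461 -2.744
endloop
endfacet
facet normal -0.026 -0.983 0.179
outer loop
vertex -3.114 -0.597 -3.294
vertex -4.009 -0.286 -1.718
vertex -4.449 -0.461 -2.744
endloop
endfacet
facet normal -0.921 0.094 0.379
outer loop
vertex -4.449 -0.461 -2.744
vertex -3.966 1.297 -2.006
vertex -4.406 1.122 -3.032
endloop
endfacet
facet normal -0.390 -0.155 -0.908
outer loop
vertex -4.406 1.122 -3.032
vertex -3.114 -0.597 -3.294
vertex -4.449 -0.461 -2.744
endloop
endfacet
facet normal 0.390 0.155 0.908
outer loop
vertex -4.009 -0.286 -1.718
vertex -2.631 1.161 -2.556
vertex -3.966 1.297 -2.006
endloop
endfacet
facet normal -0.026 -0.983 0.179
outer loop
vertex -2.674 -0.422 -2.268
vertex -4.009 -0.286 -1.718
vertex -3.114 -0.597 -3.294
endloop
endfacet
facet normal 0.390 0.155 0.908
outer loop
vertex -2.674 -0.422 -2.268
vertex -2.631 1.161 -2.556
vertex -4.009 -0.286 -1.718
endloop
endfacet
facet normal 0.026 0.983 -0.179
outer loop
vertex -3.966 1.297 -2.006
vertex -2.631 1.161 -2.556
vertex -4.406 1.122 -3.032
endloop
endfacet
facet normal -0.390 -0.155 -0.908
outer loop
vertex -3.071 0.986 -3.582
vertex -3.114 -0.597 -3.294
vertex -4.406 1.122 -3.032
endloop
endfacet
facet normal 0.026 0.983 -0.179
outer loop
vertex -4.406 1.122 -3.032
vertex -2.631 1.161 -2.556
vertex -3.071 0.986 -3.582
endloop
endfacet
facet normal 0.921 -0.094 -0.379
outer loop
vertex -3.071 0.986 -3.582
vertex -2.674 -0.422 -2.268
vertex -3.114 -0.597 -3.294
endloop
endfacet
facet normal 0.921 -0.094 -0.379
outer loop
vertex -2.631 1.161 -2.556
vertex -2.674 -0.422 -2.268
vertex -3.071 0.986 -3.582
endloop
endfacet
facet normal -0.884 0.438 -0.163
outer loop
vertex 2.85 2.049 -3.017
vertex 2.964 2.617 -2.106
vertex 3.451 3.011 -3.692
endloop
endfacet
facet normal -0.106 -0.526 -0.844
outer loop
vertex 4.636 2.423 -3.474
vertex 2.85 2.049 -3.017
vertex 3.451 3.011 -3.692
endloop
endfacet
facet normal -0.884 0.439 -0.162
outer loop
vertex 3.451 3.011 -3.692
vertex 2.964 2.617 -2.106
vertex 3.566 3.579 -2.781
endloop
endfacet
facet normal 0.456 0.728 -0.512
outer loop
vertex 3.566 3.579 -2.781
vertex 4.636 2.423 -3.474
vertex 3.451 3.011 -3.692
endloop
endfacet
facet normal -0.456 -0.729 0.511
outer loop
vertex 2.85 2.049 -3.017
vertex 4.149 2.029 -1.888
vertex 2.964 2.617 -2.106
endloop
endfacet
facet normal -0.106 -0.526 -0.844
outer loop
vertex 4.034 1.461 -2.799
vertex 2.85 2.049 -3.017
vertex 4.636 2.423 -3.474
endloop
endfacet
facet normal -0.456 -0.728 0.512
outer loop
vertex 4.034 1.461 -2.799
vertex 4.149 2.029 -1.888
vertex 2.85 2.049 -3.017
endloop
endfacet
facet normal 0.106 0.526 0.844
outer loop
vertex 2.964 2.617 -2.106
vertex 4.149 2.029 -1.888
vertex 3.566 3.579 -2.781
endloop
endfacet
facet normal 0.456 0.729 -0.511
outer loop
vertex 4.75 2.991 -2.563
vertex 4.636 2.423 -3.474
vertex 3.566 3.579 -2.781
endloop
endfacet
facet normal 0.106 0.526 0.844
outer loop
vertex 3.566 3.579 -2.781
vertex 4.149 2.029 -1.888
vertex 4.75 2.991 -2.563
endloop
endfacet
facet normal 0.884 -0.439 0.163
outer loop
vertex 4.75 2.991 -2.563
vertex 4.034 1.461 -2.799
vertex 4.636 2.423 -3.474
endloop
endfacet
facet normal 0.884 -0.439 0.162
outer loop
vertex 4.149 2.029 -1.888
vertex 4.034 1.461 -2.799
vertex 4.75 2.991 -2.563
endloop
endfacet

endsolid


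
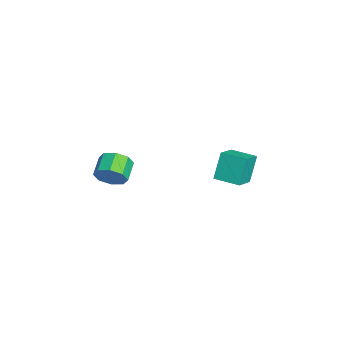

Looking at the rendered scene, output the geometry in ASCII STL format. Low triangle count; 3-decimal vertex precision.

solid 
facet normal 0.857 -0.307 -0.413
outer loop
vertex 3.177 -3.48 1.267
vertex 2.623 -4.171 0.631
vertex 2.951 -3.135 0.541
endloop
endfacet
facet normal 0.438 0.857 0.271
outer loop
vertex 3.177 -3.48 1.267
vertex 2.951 -3.135 0.541
vertex 1.891 -3.019 1.885
endloop
endfacet
facet normal 0.438 0.857 0.271
outer loop
vertex 1.891 -3.019 1.885
vertex 2.951 -3.135 0.541
vertex 1.665 -2.674 1.16
endloop
endfacet
facet normal -0.857 0.307 0.413
outer loop
vertex 1.891 -3.019 1.885
vertex 1.665 -2.674 1.16
vertex 1.337 -3.709 1.249
endloop
endfacet
facet normal 0.858 -0.307 -0.412
outer loop
vertex 2.951 -3.135 0.541
vertex 2.623 -4.171 0.631
vertex 2.534 -3.397 -0.132
endloop
endfacet
facet normal 0.118 0.898 -0.423
outer loop
vertex 2.951 -3.135 0.541
vertex 2.534 -3.397 -0.132
vertex 1.665 -2.674 1.16
endloop
endfacet
facet normal 0.118 0.898 -0.423
outer loop
vertex 1.665 -2.674 1.16
vertex 2.534 -3.397 -0.132
vertex 1.248 -2.936 0.487
endloop
endfacet
facet normal -0.858 0.307 0.412
outer loop
vertex 1.665 -2.674 1.16
vertex 1.248 -2.936 0.487
vertex 1.337 -3.709 1.249
endloop
endfacet
facet normal 0.857 -0.308 -0.413
outer loop
vertex 2.534 -3.397 -0.132
vertex 2.623 -4.171 0.631
vertex 2.168 -4.112 -0.358
endloop
endfacet
facet normal -0.270 0.413 -0.870
outer loop
vertex 2.534 -3.397 -0.132
vertex 2.168 -4.112 -0.358
vertex 1.248 -2.936 0.487
endloop
endfacet
facet normal -0.269 0.414 -0.869
outer loop
vertex 1.248 -2.936 0.487
vertex 2.168 -4.112 -0.358
vertex 0.882 -3.651 0.26
endloop
endfacet
facet normal -0.857 0.308 0.412
outer loop
vertex 1.248 -2.936 0.487
vertex 0.882 -3.651 0.26
vertex 1.337 -3.709 1.249
endloop
endfacet
facet normal 0.857 -0.308 -0.413
outer loop
vertex 2.168 -4.112 -0.358
vertex 2.623 -4.171 0.631
vertex 2.069 -4.861 -0.005
endloop
endfacet
facet normal -0.500 -0.314 -0.807
outer loop
vertex 2.168 -4.112 -0.358
vertex 2.069 -4.861 -0.005
vertex 0.882 -3.651 0.26
endloop
endfacet
facet normal -0.500 -0.314 -0.807
outer loop
vertex 0.882 -3.651 0.26
vertex 2.069 -4.861 -0.005
vertex 0.783 -4.4 0.613
endloop
endfacet
facet normal -0.857 0.308 0.413
outer loop
vertex 0.882 -3.651 0.26
vertex 0.783 -4.4 0.613
vertex 1.337 -3.709 1.249
endloop
endfacet
facet normal 0.857 -0.307 -0.413
outer loop
vertex 2.069 -4.861 -0.005
vertex 2.623 -4.171 0.631
vertex 2.295 -5.206 0.72
endloop
endfacet
facet normal -0.438 -0.857 -0.271
outer loop
vertex 2.069 -4.861 -0.005
vertex 2.295 -5.206 0.72
vertex 0.783 -4.4 0.613
endloop
endfacet
facet normal -0.438 -0.857 -0.271
outer loop
vertex 0.783 -4.4 0.613
vertex 2.295 -5.206 0.72
vertex 1.009 -4.745 1.339
endloop
endfacet
facet normal -0.857 0.307 0.413
outer loop
vertex 0.783 -4.4 0.613
vertex 1.009 -4.745 1.339
vertex 1.337 -3.709 1.249
endloop
endfacet
facet normal 0.858 -0.307 -0.412
outer loop
vertex 2.295 -5.206 0.72
vertex 2.623 -4.171 0.631
vertex 2.712 -4.944 1.393
endloop
endfacet
facet normal -0.118 -0.898 0.423
outer loop
vertex 2.295 -5.206 0.72
vertex 2.712 -4.944 1.393
vertex 1.009 -4.745 1.339
endloop
endfacet
facet normal -0.118 -0.898 0.423
outer loop
vertex 1.009 -4.745 1.339
vertex 2.712 -4.944 1.393
vertex 1.426 -4.483 2.012
endloop
endfacet
facet normal -0.858 0.307 0.412
outer loop
vertex 1.009 -4.745 1.339
vertex 1.426 -4.483 2.012
vertex 1.337 -3.709 1.249
endloop
endfacet
facet normal 0.857 -0.308 -0.412
outer loop
vertex 2.712 -4.944 1.393
vertex 2.623 -4.171 0.631
vertex 3.078 -4.229 1.62
endloop
endfacet
facet normal 0.270 -0.414 0.869
outer loop
vertex 2.712 -4.944 1.393
vertex 3.078 -4.229 1.62
vertex 1.426 -4.483 2.012
endloop
endfacet
facet normal 0.270 -0.413 0.870
outer loop
vertex 1.426 -4.483 2.012
vertex 3.078 -4.229 1.62
vertex 1.792 -3.768 2.238
endloop
endfacet
facet normal -0.857 0.308 0.413
outer loop
vertex 1.426 -4.483 2.012
vertex 1.792 -3.768 2.238
vertex 1.337 -3.709 1.249
endloop
endfacet
facet normal 0.857 -0.308 -0.413
outer loop
vertex 3.078 -4.229 1.62
vertex 2.623 -4.171 0.631
vertex 3.177 -3.48 1.267
endloop
endfacet
facet normal 0.500 0.314 0.807
outer loop
vertex 3.078 -4.229 1.62
vertex 3.177 -3.48 1.267
vertex 1.792 -3.768 2.238
endloop
endfacet
facet normal 0.500 0.314 0.807
outer loop
vertex 1.792 -3.768 2.238
vertex 3.177 -3.48 1.267
vertex 1.891 -3.019 1.885
endloop
endfacet
facet normal -0.857 0.308 0.413
outer loop
vertex 1.792 -3.768 2.238
vertex 1.891 -3.019 1.885
vertex 1.337 -3.709 1.249
endloop
endfacet
facet normal -0.775 0.453 -0.441
outer loop
vertex -0.497 3.615 0.332
vertex 0.415 5.107 0.261
vertex 0.236 3.08 -1.506
endloop
endfacet
facet normal -0.521 -0.852 0.040
outer loop
vertex 1.685 2.233 -0.681
vertex -0.497 3.615 0.332
vertex 0.236 3.08 -1.506
endloop
endfacet
facet normal -0.774 0.453 -0.441
outer loop
vertex 0.236 3.08 -1.506
vertex 0.415 5.107 0.261
vertex 1.149 4.571 -1.577
endloop
endfacet
facet normal 0.358 -0.262 -0.897
outer loop
vertex 1.149 4.571 -1.577
vertex 1.685 2.233 -0.681
vertex 0.236 3.08 -1.506
endloop
endfacet
facet normal -0.358 0.261 0.897
outer loop
vertex -0.497 3.615 0.332
vertex 1.864 4.26 1.086
vertex 0.415 5.107 0.261
endloop
endfacet
facet normal -0.521 -0.853 0.040
outer loop
vertex 0.951 2.769 1.157
vertex -0.497 3.615 0.332
vertex 1.685 2.233 -0.681
endloop
endfacet
facet normal -0.358 0.262 0.896
outer loop
vertex 0.951 2.769 1.157
vertex 1.864 4.26 1.086
vertex -0.497 3.615 0.332
endloop
endfacet
facet normal 0.521 0.852 -0.040
outer loop
vertex 0.415 5.107 0.261
vertex 1.864 4.26 1.086
vertex 1.149 4.571 -1.577
endloop
endfacet
facet normal 0.358 -0.261 -0.896
outer loop
vertex 2.597 3.725 -0.752
vertex 1.685 2.233 -0.681
vertex 1.149 4.571 -1.577
endloop
endfacet
facet normal 0.521 0.853 -0.040
outer loop
vertex 1.149 4.571 -1.577
vertex 1.864 4.26 1.086
vertex 2.597 3.725 -0.752
endloop
endfacet
facet normal 0.775 -0.453 0.441
outer loop
vertex 2.597 3.725 -0.752
vertex 0.951 2.769 1.157
vertex 1.685 2.233 -0.681
endloop
endfacet
facet normal 0.775 -0.453 0.441
outer loop
vertex 1.864 4.26 1.086
vertex 0.951 2.769 1.157
vertex 2.597 3.725 -0.752
endloop
endfacet

endsolid


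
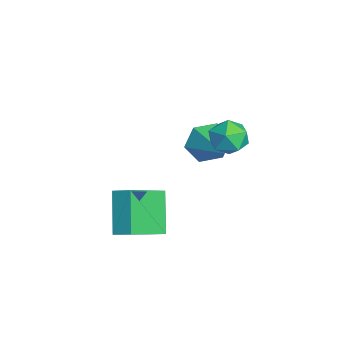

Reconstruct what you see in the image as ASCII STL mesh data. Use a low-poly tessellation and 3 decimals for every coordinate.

solid 
facet normal -0.919 -0.177 -0.353
outer loop
vertex -1.83 0.177 -1.635
vertex -2.213 0.583 -0.842
vertex -2.019 1.128 -1.621
endloop
endfacet
facet normal 0.689 0.147 -0.710
outer loop
vertex -1.83 0.177 -1.635
vertex -2.019 1.128 -1.621
vertex -0.487 0.917 -0.178
endloop
endfacet
facet normal -0.918 -0.178 -0.353
outer loop
vertex -2.019 1.128 -1.621
vertex -2.213 0.583 -0.842
vertex -2.403 1.535 -0.828
endloop
endfacet
facet normal 0.378 0.885 -0.271
outer loop
vertex -2.019 1.128 -1.621
vertex -2.403 1.535 -0.828
vertex -0.487 0.917 -0.178
endloop
endfacet
facet normal -0.918 -0.178 -0.353
outer loop
vertex -2.403 1.535 -0.828
vertex -2.213 0.583 -0.842
vertex -2.597 0.99 -0.049
endloop
endfacet
facet normal 0.064 0.810 0.583
outer loop
vertex -2.403 1.535 -0.828
vertex -2.597 0.99 -0.049
vertex -0.487 0.917 -0.178
endloop
endfacet
facet normal -0.918 -0.177 -0.354
outer loop
vertex -2.597 0.99 -0.049
vertex -2.213 0.583 -0.842
vertex -2.408 0.038 -0.064
endloop
endfacet
facet normal 0.061 -0.004 0.998
outer loop
vertex -2.597 0.99 -0.049
vertex -2.408 0.038 -0.064
vertex -0.487 0.917 -0.178
endloop
endfacet
facet normal -0.918 -0.177 -0.354
outer loop
vertex -2.408 0.038 -0.064
vertex -2.213 0.583 -0.842
vertex -2.024 -0.368 -0.857
endloop
endfacet
facet normal 0.372 -0.741 0.559
outer loop
vertex -2.408 0.038 -0.064
vertex -2.024 -0.368 -0.857
vertex -0.487 0.917 -0.178
endloop
endfacet
facet normal -0.919 -0.177 -0.353
outer loop
vertex -2.024 -0.368 -0.857
vertex -2.213 0.583 -0.842
vertex -1.83 0.177 -1.635
endloop
endfacet
facet normal 0.686 -0.665 -0.295
outer loop
vertex -2.024 -0.368 -0.857
vertex -1.83 0.177 -1.635
vertex -0.487 0.917 -0.178
endloop
endfacet
facet normal -0.956 0.289 -0.053
outer loop
vertex 0.052 1.082 1.099
vertex -0.123 0.634 1.815
vertex 0.123 1.459 1.872
endloop
endfacet
facet normal -0.525 0.783 -0.334
outer loop
vertex 0.052 1.082 1.099
vertex 0.123 1.459 1.872
vertex 0.72 1.601 1.266
endloop
endfacet
facet normal -0.156 0.478 -0.864
outer loop
vertex 0.052 1.082 1.099
vertex 0.72 1.601 1.266
vertex 0.843 0.864 0.836
endloop
endfacet
facet normal -0.359 -0.204 -0.911
outer loop
vertex 0.052 1.082 1.099
vertex 0.843 0.864 0.836
vertex 0.322 0.267 1.175
endloop
endfacet
facet normal -0.854 -0.321 -0.410
outer loop
vertex 0.052 1.082 1.099
vertex 0.322 0.267 1.175
vertex -0.123 0.634 1.815
endloop
endfacet
facet normal -0.060 0.983 0.171
outer loop
vertex 0.72 1.601 1.266
vertex 0.123 1.459 1.872
vertex 0.958 1.473 2.085
endloop
endfacet
facet normal -0.759 0.183 0.625
outer loop
vertex 0.123 1.459 1.872
vertex -0.123 0.634 1.815
vertex 0.437 0.876 2.424
endloop
endfacet
facet normal -0.594 -0.803 0.047
outer loop
vertex -0.123 0.634 1.815
vertex 0.322 0.267 1.175
vertex 0.56 0.139 1.994
endloop
endfacet
facet normal 0.205 -0.612 -0.763
outer loop
vertex 0.322 0.267 1.175
vertex 0.843 0.864 0.836
vertex 1.157 0.281 1.388
endloop
endfacet
facet normal 0.536 0.490 -0.687
outer loop
vertex 0.843 0.864 0.836
vertex 0.72 1.601 1.266
vertex 1.403 1.106 1.445
endloop
endfacet
facet normal 0.359 0.204 0.911
outer loop
vertex 1.228 0.658 2.161
vertex 0.958 1.473 2.085
vertex 0.437 0.876 2.424
endloop
endfacet
facet normal 0.156 -0.478 0.864
outer loop
vertex 1.228 0.658 2.161
vertex 0.437 0.876 2.424
vertex 0.56 0.139 1.994
endloop
endfacet
facet normal 0.525 -0.783 0.334
outer loop
vertex 1.228 0.658 2.161
vertex 0.56 0.139 1.994
vertex 1.157 0.281 1.388
endloop
endfacet
facet normal 0.956 -0.289 0.053
outer loop
vertex 1.228 0.658 2.161
vertex 1.157 0.281 1.388
vertex 1.403 1.106 1.445
endloop
endfacet
facet normal 0.854 0.321 0.410
outer loop
vertex 1.228 0.658 2.161
vertex 1.403 1.106 1.445
vertex 0.958 1.473 2.085
endloop
endfacet
facet normal -0.205 0.612 0.763
outer loop
vertex 0.437 0.876 2.424
vertex 0.958 1.473 2.085
vertex 0.123 1.459 1.872
endloop
endfacet
facet normal -0.536 -0.490 0.687
outer loop
vertex 0.56 0.139 1.994
vertex 0.437 0.876 2.424
vertex -0.123 0.634 1.815
endloop
endfacet
facet normal 0.060 -0.983 -0.171
outer loop
vertex 1.157 0.281 1.388
vertex 0.56 0.139 1.994
vertex 0.322 0.267 1.175
endloop
endfacet
facet normal 0.759 -0.183 -0.625
outer loop
vertex 1.403 1.106 1.445
vertex 1.157 0.281 1.388
vertex 0.843 0.864 0.836
endloop
endfacet
facet normal 0.594 0.803 -0.047
outer loop
vertex 0.958 1.473 2.085
vertex 1.403 1.106 1.445
vertex 0.72 1.601 1.266
endloop
endfacet
facet normal -0.658 0.073 0.750
outer loop
vertex 2.311 -2.934 0.411
vertex 1.295 -1.551 -0.615
vertex 1.85 -3.531 0.065
endloop
endfacet
facet normal 0.509 -0.691 0.514
outer loop
vertex 3.085 -3.669 -1.345
vertex 2.311 -2.934 0.411
vertex 1.85 -3.531 0.065
endloop
endfacet
facet normal -0.657 0.074 0.750
outer loop
vertex 1.85 -3.531 0.065
vertex 1.295 -1.551 -0.615
vertex 0.833 -2.148 -0.961
endloop
endfacet
facet normal -0.556 -0.719 -0.417
outer loop
vertex 0.833 -2.148 -0.961
vertex 3.085 -3.669 -1.345
vertex 1.85 -3.531 0.065
endloop
endfacet
facet normal 0.557 0.718 0.417
outer loop
vertex 2.311 -2.934 0.411
vertex 2.53 -1.689 -2.025
vertex 1.295 -1.551 -0.615
endloop
endfacet
facet normal 0.509 -0.691 0.513
outer loop
vertex 3.547 -3.072 -0.999
vertex 2.311 -2.934 0.411
vertex 3.085 -3.669 -1.345
endloop
endfacet
facet normal 0.556 0.719 0.417
outer loop
vertex 3.547 -3.072 -0.999
vertex 2.53 -1.689 -2.025
vertex 2.311 -2.934 0.411
endloop
endfacet
facet normal -0.509 0.691 -0.513
outer loop
vertex 1.295 -1.551 -0.615
vertex 2.53 -1.689 -2.025
vertex 0.833 -2.148 -0.961
endloop
endfacet
facet normal -0.556 -0.718 -0.417
outer loop
vertex 2.069 -2.286 -2.371
vertex 3.085 -3.669 -1.345
vertex 0.833 -2.148 -0.961
endloop
endfacet
facet normal -0.509 0.691 -0.514
outer loop
vertex 0.833 -2.148 -0.961
vertex 2.53 -1.689 -2.025
vertex 2.069 -2.286 -2.371
endloop
endfacet
facet normal 0.657 -0.074 -0.750
outer loop
vertex 2.069 -2.286 -2.371
vertex 3.547 -3.072 -0.999
vertex 3.085 -3.669 -1.345
endloop
endfacet
facet normal 0.657 -0.073 -0.750
outer loop
vertex 2.53 -1.689 -2.025
vertex 3.547 -3.072 -0.999
vertex 2.069 -2.286 -2.371
endloop
endfacet

endsolid


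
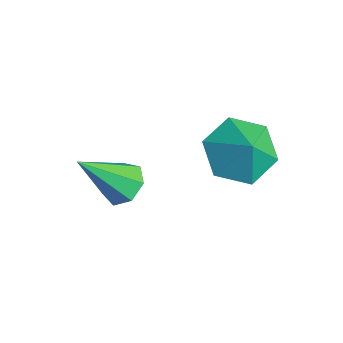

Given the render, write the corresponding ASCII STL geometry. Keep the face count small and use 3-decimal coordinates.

solid 
facet normal -0.616 0.023 -0.788
outer loop
vertex 1.569 0.221 -1.957
vertex 0.77 0.312 -1.33
vertex 1.244 1.146 -1.676
endloop
endfacet
facet normal 0.948 0.306 0.090
outer loop
vertex 1.569 0.221 -1.957
vertex 1.244 1.146 -1.676
vertex 1.41 0.288 -0.51
endloop
endfacet
facet normal -0.615 0.023 -0.788
outer loop
vertex 1.244 1.146 -1.676
vertex 0.77 0.312 -1.33
vertex 0.444 1.237 -1.049
endloop
endfacet
facet normal 0.462 0.744 0.482
outer loop
vertex 1.244 1.146 -1.676
vertex 0.444 1.237 -1.049
vertex 1.41 0.288 -0.51
endloop
endfacet
facet normal -0.616 0.022 -0.788
outer loop
vertex 0.444 1.237 -1.049
vertex 0.77 0.312 -1.33
vertex -0.029 0.402 -0.703
endloop
endfacet
facet normal -0.087 0.423 0.902
outer loop
vertex 0.444 1.237 -1.049
vertex -0.029 0.402 -0.703
vertex 1.41 0.288 -0.51
endloop
endfacet
facet normal -0.616 0.022 -0.788
outer loop
vertex -0.029 0.402 -0.703
vertex 0.77 0.312 -1.33
vertex 0.296 -0.523 -0.983
endloop
endfacet
facet normal -0.151 -0.335 0.930
outer loop
vertex -0.029 0.402 -0.703
vertex 0.296 -0.523 -0.983
vertex 1.41 0.288 -0.51
endloop
endfacet
facet normal -0.615 0.022 -0.788
outer loop
vertex 0.296 -0.523 -0.983
vertex 0.77 0.312 -1.33
vertex 1.096 -0.613 -1.61
endloop
endfacet
facet normal 0.335 -0.774 0.538
outer loop
vertex 0.296 -0.523 -0.983
vertex 1.096 -0.613 -1.61
vertex 1.41 0.288 -0.51
endloop
endfacet
facet normal -0.616 0.021 -0.788
outer loop
vertex 1.096 -0.613 -1.61
vertex 0.77 0.312 -1.33
vertex 1.569 0.221 -1.957
endloop
endfacet
facet normal 0.884 -0.452 0.118
outer loop
vertex 1.096 -0.613 -1.61
vertex 1.569 0.221 -1.957
vertex 1.41 0.288 -0.51
endloop
endfacet
facet normal 0.086 0.637 -0.766
outer loop
vertex -1.338 -1.382 -4.028
vertex -1.836 -1.743 -4.384
vertex -1.919 -1.196 -3.939
endloop
endfacet
facet normal 0.280 0.475 0.834
outer loop
vertex -1.338 -1.382 -4.028
vertex -1.919 -1.196 -3.939
vertex -2.004 -2.977 -2.896
endloop
endfacet
facet normal 0.086 0.637 -0.766
outer loop
vertex -1.919 -1.196 -3.939
vertex -1.836 -1.743 -4.384
vertex -2.437 -1.422 -4.185
endloop
endfacet
facet normal -0.535 0.446 0.718
outer loop
vertex -1.919 -1.196 -3.939
vertex -2.437 -1.422 -4.185
vertex -2.004 -2.977 -2.896
endloop
endfacet
facet normal 0.087 0.637 -0.766
outer loop
vertex -2.437 -1.422 -4.185
vertex -1.836 -1.743 -4.384
vertex -2.502 -1.889 -4.581
endloop
endfacet
facet normal -0.968 -0.070 0.241
outer loop
vertex -2.437 -1.422 -4.185
vertex -2.502 -1.889 -4.581
vertex -2.004 -2.977 -2.896
endloop
endfacet
facet normal 0.087 0.636 -0.767
outer loop
vertex -2.502 -1.889 -4.581
vertex -1.836 -1.743 -4.384
vertex -2.065 -2.247 -4.828
endloop
endfacet
facet normal -0.692 -0.682 -0.236
outer loop
vertex -2.502 -1.889 -4.581
vertex -2.065 -2.247 -4.828
vertex -2.004 -2.977 -2.896
endloop
endfacet
facet normal 0.087 0.636 -0.767
outer loop
vertex -2.065 -2.247 -4.828
vertex -1.836 -1.743 -4.384
vertex -1.456 -2.225 -4.741
endloop
endfacet
facet normal 0.084 -0.931 -0.355
outer loop
vertex -2.065 -2.247 -4.828
vertex -1.456 -2.225 -4.741
vertex -2.004 -2.977 -2.896
endloop
endfacet
facet normal 0.087 0.636 -0.767
outer loop
vertex -1.456 -2.225 -4.741
vertex -1.836 -1.743 -4.384
vertex -1.132 -1.84 -4.385
endloop
endfacet
facet normal 0.777 -0.630 -0.026
outer loop
vertex -1.456 -2.225 -4.741
vertex -1.132 -1.84 -4.385
vertex -2.004 -2.977 -2.896
endloop
endfacet
facet normal 0.087 0.636 -0.766
outer loop
vertex -1.132 -1.84 -4.385
vertex -1.836 -1.743 -4.384
vertex -1.338 -1.382 -4.028
endloop
endfacet
facet normal 0.864 -0.004 0.503
outer loop
vertex -1.132 -1.84 -4.385
vertex -1.338 -1.382 -4.028
vertex -2.004 -2.977 -2.896
endloop
endfacet

endsolid


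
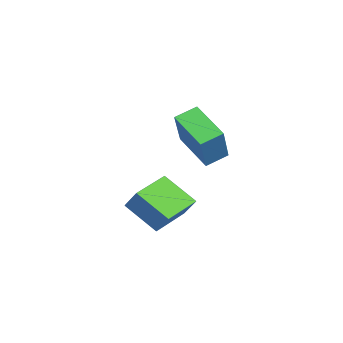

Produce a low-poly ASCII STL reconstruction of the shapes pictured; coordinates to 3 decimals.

solid 
facet normal -0.542 0.061 -0.838
outer loop
vertex 1.658 -0.16 0.492
vertex 1.178 0.661 0.862
vertex 2.94 0.927 -0.257
endloop
endfacet
facet normal 0.470 -0.805 -0.363
outer loop
vertex 4.062 0.799 1.478
vertex 1.658 -0.16 0.492
vertex 2.94 0.927 -0.257
endloop
endfacet
facet normal -0.542 0.062 -0.838
outer loop
vertex 2.94 0.927 -0.257
vertex 1.178 0.661 0.862
vertex 2.461 1.747 0.113
endloop
endfacet
facet normal 0.697 0.591 -0.407
outer loop
vertex 2.461 1.747 0.113
vertex 4.062 0.799 1.478
vertex 2.94 0.927 -0.257
endloop
endfacet
facet normal -0.697 -0.591 0.407
outer loop
vertex 1.658 -0.16 0.492
vertex 2.3 0.533 2.597
vertex 1.178 0.661 0.862
endloop
endfacet
facet normal 0.470 -0.805 -0.362
outer loop
vertex 2.779 -0.287 2.227
vertex 1.658 -0.16 0.492
vertex 4.062 0.799 1.478
endloop
endfacet
facet normal -0.697 -0.591 0.407
outer loop
vertex 2.779 -0.287 2.227
vertex 2.3 0.533 2.597
vertex 1.658 -0.16 0.492
endloop
endfacet
facet normal -0.469 0.805 0.363
outer loop
vertex 1.178 0.661 0.862
vertex 2.3 0.533 2.597
vertex 2.461 1.747 0.113
endloop
endfacet
facet normal 0.697 0.591 -0.407
outer loop
vertex 3.582 1.62 1.848
vertex 4.062 0.799 1.478
vertex 2.461 1.747 0.113
endloop
endfacet
facet normal -0.470 0.805 0.363
outer loop
vertex 2.461 1.747 0.113
vertex 2.3 0.533 2.597
vertex 3.582 1.62 1.848
endloop
endfacet
facet normal 0.541 -0.061 0.839
outer loop
vertex 3.582 1.62 1.848
vertex 2.779 -0.287 2.227
vertex 4.062 0.799 1.478
endloop
endfacet
facet normal 0.542 -0.062 0.838
outer loop
vertex 2.3 0.533 2.597
vertex 2.779 -0.287 2.227
vertex 3.582 1.62 1.848
endloop
endfacet
facet normal -0.859 0.506 0.071
outer loop
vertex 0.929 -1.299 -2.694
vertex 1.3 -0.799 -1.775
vertex 1.61 -0.005 -3.674
endloop
endfacet
facet normal -0.334 -0.451 -0.828
outer loop
vertex 3.2 -0.941 -3.805
vertex 0.929 -1.299 -2.694
vertex 1.61 -0.005 -3.674
endloop
endfacet
facet normal -0.859 0.506 0.071
outer loop
vertex 1.61 -0.005 -3.674
vertex 1.3 -0.799 -1.775
vertex 1.981 0.495 -2.755
endloop
endfacet
facet normal 0.387 0.735 -0.556
outer loop
vertex 1.981 0.495 -2.755
vertex 3.2 -0.941 -3.805
vertex 1.61 -0.005 -3.674
endloop
endfacet
facet normal -0.387 -0.735 0.556
outer loop
vertex 0.929 -1.299 -2.694
vertex 2.89 -1.735 -1.906
vertex 1.3 -0.799 -1.775
endloop
endfacet
facet normal -0.334 -0.451 -0.828
outer loop
vertex 2.519 -2.235 -2.825
vertex 0.929 -1.299 -2.694
vertex 3.2 -0.941 -3.805
endloop
endfacet
facet normal -0.387 -0.735 0.556
outer loop
vertex 2.519 -2.235 -2.825
vertex 2.89 -1.735 -1.906
vertex 0.929 -1.299 -2.694
endloop
endfacet
facet normal 0.334 0.451 0.828
outer loop
vertex 1.3 -0.799 -1.775
vertex 2.89 -1.735 -1.906
vertex 1.981 0.495 -2.755
endloop
endfacet
facet normal 0.387 0.735 -0.556
outer loop
vertex 3.571 -0.441 -2.886
vertex 3.2 -0.941 -3.805
vertex 1.981 0.495 -2.755
endloop
endfacet
facet normal 0.334 0.451 0.828
outer loop
vertex 1.981 0.495 -2.755
vertex 2.89 -1.735 -1.906
vertex 3.571 -0.441 -2.886
endloop
endfacet
facet normal 0.859 -0.506 -0.071
outer loop
vertex 3.571 -0.441 -2.886
vertex 2.519 -2.235 -2.825
vertex 3.2 -0.941 -3.805
endloop
endfacet
facet normal 0.859 -0.506 -0.071
outer loop
vertex 2.89 -1.735 -1.906
vertex 2.519 -2.235 -2.825
vertex 3.571 -0.441 -2.886
endloop
endfacet

endsolid


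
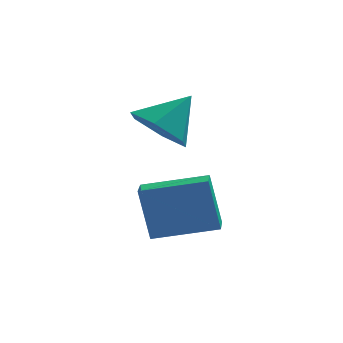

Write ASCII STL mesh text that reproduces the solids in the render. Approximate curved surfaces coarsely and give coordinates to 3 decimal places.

solid 
facet normal -0.589 -0.401 -0.702
outer loop
vertex 2.5 0.949 2.44
vertex 1.706 0.847 3.165
vertex 1.789 1.75 2.579
endloop
endfacet
facet normal 0.701 0.666 -0.254
outer loop
vertex 2.5 0.949 2.44
vertex 1.789 1.75 2.579
vertex 2.654 1.493 4.295
endloop
endfacet
facet normal -0.589 -0.401 -0.701
outer loop
vertex 1.789 1.75 2.579
vertex 1.706 0.847 3.165
vertex 0.995 1.649 3.304
endloop
endfacet
facet normal 0.006 0.989 0.145
outer loop
vertex 1.789 1.75 2.579
vertex 0.995 1.649 3.304
vertex 2.654 1.493 4.295
endloop
endfacet
facet normal -0.589 -0.401 -0.701
outer loop
vertex 0.995 1.649 3.304
vertex 1.706 0.847 3.165
vertex 0.912 0.746 3.89
endloop
endfacet
facet normal -0.400 0.525 0.752
outer loop
vertex 0.995 1.649 3.304
vertex 0.912 0.746 3.89
vertex 2.654 1.493 4.295
endloop
endfacet
facet normal -0.589 -0.401 -0.701
outer loop
vertex 0.912 0.746 3.89
vertex 1.706 0.847 3.165
vertex 1.622 -0.056 3.752
endloop
endfacet
facet normal -0.110 -0.263 0.959
outer loop
vertex 0.912 0.746 3.89
vertex 1.622 -0.056 3.752
vertex 2.654 1.493 4.295
endloop
endfacet
facet normal -0.589 -0.401 -0.702
outer loop
vertex 1.622 -0.056 3.752
vertex 1.706 0.847 3.165
vertex 2.416 0.046 3.027
endloop
endfacet
facet normal 0.586 -0.586 0.559
outer loop
vertex 1.622 -0.056 3.752
vertex 2.416 0.046 3.027
vertex 2.654 1.493 4.295
endloop
endfacet
facet normal -0.589 -0.401 -0.702
outer loop
vertex 2.416 0.046 3.027
vertex 1.706 0.847 3.165
vertex 2.5 0.949 2.44
endloop
endfacet
facet normal 0.991 -0.122 -0.046
outer loop
vertex 2.416 0.046 3.027
vertex 2.5 0.949 2.44
vertex 2.654 1.493 4.295
endloop
endfacet
facet normal -0.979 0.009 -0.203
outer loop
vertex 1.172 -0.79 1.393
vertex 1.21 0.148 1.249
vertex 1.532 -1.072 -0.358
endloop
endfacet
facet normal -0.039 -0.988 0.151
outer loop
vertex 3.51 -1.088 0.051
vertex 1.172 -0.79 1.393
vertex 1.532 -1.072 -0.358
endloop
endfacet
facet normal -0.979 0.009 -0.203
outer loop
vertex 1.532 -1.072 -0.358
vertex 1.21 0.148 1.249
vertex 1.57 -0.134 -0.502
endloop
endfacet
facet normal 0.199 -0.157 -0.967
outer loop
vertex 1.57 -0.134 -0.502
vertex 3.51 -1.088 0.051
vertex 1.532 -1.072 -0.358
endloop
endfacet
facet normal -0.199 0.157 0.967
outer loop
vertex 1.172 -0.79 1.393
vertex 3.188 0.132 1.658
vertex 1.21 0.148 1.249
endloop
endfacet
facet normal -0.039 -0.988 0.151
outer loop
vertex 3.15 -0.806 1.802
vertex 1.172 -0.79 1.393
vertex 3.51 -1.088 0.051
endloop
endfacet
facet normal -0.199 0.157 0.967
outer loop
vertex 3.15 -0.806 1.802
vertex 3.188 0.132 1.658
vertex 1.172 -0.79 1.393
endloop
endfacet
facet normal 0.039 0.988 -0.151
outer loop
vertex 1.21 0.148 1.249
vertex 3.188 0.132 1.658
vertex 1.57 -0.134 -0.502
endloop
endfacet
facet normal 0.199 -0.157 -0.967
outer loop
vertex 3.548 -0.15 -0.093
vertex 3.51 -1.088 0.051
vertex 1.57 -0.134 -0.502
endloop
endfacet
facet normal 0.039 0.988 -0.151
outer loop
vertex 1.57 -0.134 -0.502
vertex 3.188 0.132 1.658
vertex 3.548 -0.15 -0.093
endloop
endfacet
facet normal 0.979 -0.009 0.203
outer loop
vertex 3.548 -0.15 -0.093
vertex 3.15 -0.806 1.802
vertex 3.51 -1.088 0.051
endloop
endfacet
facet normal 0.979 -0.009 0.203
outer loop
vertex 3.188 0.132 1.658
vertex 3.15 -0.806 1.802
vertex 3.548 -0.15 -0.093
endloop
endfacet

endsolid


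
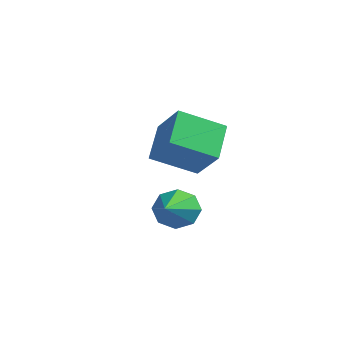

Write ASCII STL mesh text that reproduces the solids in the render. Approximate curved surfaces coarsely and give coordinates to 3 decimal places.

solid 
facet normal -0.735 0.126 -0.666
outer loop
vertex -3.646 1.346 2.377
vertex -4.393 2.494 3.418
vertex -2.657 2.741 1.549
endloop
endfacet
facet normal 0.434 -0.667 -0.605
outer loop
vertex -1.407 2.526 2.682
vertex -3.646 1.346 2.377
vertex -2.657 2.741 1.549
endloop
endfacet
facet normal -0.735 0.127 -0.666
outer loop
vertex -2.657 2.741 1.549
vertex -4.393 2.494 3.418
vertex -3.403 3.888 2.591
endloop
endfacet
facet normal 0.521 0.734 -0.435
outer loop
vertex -3.403 3.888 2.591
vertex -1.407 2.526 2.682
vertex -2.657 2.741 1.549
endloop
endfacet
facet normal -0.521 -0.734 0.436
outer loop
vertex -3.646 1.346 2.377
vertex -3.143 2.279 4.551
vertex -4.393 2.494 3.418
endloop
endfacet
facet normal 0.434 -0.667 -0.605
outer loop
vertex -2.397 1.132 3.509
vertex -3.646 1.346 2.377
vertex -1.407 2.526 2.682
endloop
endfacet
facet normal -0.521 -0.734 0.436
outer loop
vertex -2.397 1.132 3.509
vertex -3.143 2.279 4.551
vertex -3.646 1.346 2.377
endloop
endfacet
facet normal -0.434 0.667 0.605
outer loop
vertex -4.393 2.494 3.418
vertex -3.143 2.279 4.551
vertex -3.403 3.888 2.591
endloop
endfacet
facet normal 0.521 0.734 -0.436
outer loop
vertex -2.154 3.674 3.723
vertex -1.407 2.526 2.682
vertex -3.403 3.888 2.591
endloop
endfacet
facet normal -0.434 0.667 0.605
outer loop
vertex -3.403 3.888 2.591
vertex -3.143 2.279 4.551
vertex -2.154 3.674 3.723
endloop
endfacet
facet normal 0.735 -0.126 0.667
outer loop
vertex -2.154 3.674 3.723
vertex -2.397 1.132 3.509
vertex -1.407 2.526 2.682
endloop
endfacet
facet normal 0.735 -0.126 0.666
outer loop
vertex -3.143 2.279 4.551
vertex -2.397 1.132 3.509
vertex -2.154 3.674 3.723
endloop
endfacet
facet normal -0.531 0.755 -0.384
outer loop
vertex -0.409 0.404 1.791
vertex -0.744 -0.119 1.226
vertex -0.951 0.13 2.001
endloop
endfacet
facet normal 0.254 0.219 0.942
outer loop
vertex -0.409 0.404 1.791
vertex -0.951 0.13 2.001
vertex 0.424 -1.781 2.074
endloop
endfacet
facet normal -0.531 0.755 -0.384
outer loop
vertex -0.951 0.13 2.001
vertex -0.744 -0.119 1.226
vertex -1.372 -0.29 1.757
endloop
endfacet
facet normal -0.331 -0.203 0.921
outer loop
vertex -0.951 0.13 2.001
vertex -1.372 -0.29 1.757
vertex 0.424 -1.781 2.074
endloop
endfacet
facet normal -0.531 0.754 -0.386
outer loop
vertex -1.372 -0.29 1.757
vertex -0.744 -0.119 1.226
vertex -1.425 -0.611 1.202
endloop
endfacet
facet normal -0.619 -0.653 0.437
outer loop
vertex -1.372 -0.29 1.757
vertex -1.425 -0.611 1.202
vertex 0.424 -1.781 2.074
endloop
endfacet
facet normal -0.531 0.754 -0.385
outer loop
vertex -1.425 -0.611 1.202
vertex -0.744 -0.119 1.226
vertex -1.078 -0.643 0.661
endloop
endfacet
facet normal -0.440 -0.868 -0.231
outer loop
vertex -1.425 -0.611 1.202
vertex -1.078 -0.643 0.661
vertex 0.424 -1.781 2.074
endloop
endfacet
facet normal -0.531 0.754 -0.386
outer loop
vertex -1.078 -0.643 0.661
vertex -0.744 -0.119 1.226
vertex -0.536 -0.369 0.451
endloop
endfacet
facet normal 0.099 -0.721 -0.686
outer loop
vertex -1.078 -0.643 0.661
vertex -0.536 -0.369 0.451
vertex 0.424 -1.781 2.074
endloop
endfacet
facet normal -0.529 0.756 -0.386
outer loop
vertex -0.536 -0.369 0.451
vertex -0.744 -0.119 1.226
vertex -0.115 0.051 0.696
endloop
endfacet
facet normal 0.685 -0.299 -0.665
outer loop
vertex -0.536 -0.369 0.451
vertex -0.115 0.051 0.696
vertex 0.424 -1.781 2.074
endloop
endfacet
facet normal -0.530 0.755 -0.387
outer loop
vertex -0.115 0.051 0.696
vertex -0.744 -0.119 1.226
vertex -0.063 0.372 1.251
endloop
endfacet
facet normal 0.972 0.152 -0.179
outer loop
vertex -0.115 0.051 0.696
vertex -0.063 0.372 1.251
vertex 0.424 -1.781 2.074
endloop
endfacet
facet normal -0.531 0.755 -0.385
outer loop
vertex -0.063 0.372 1.251
vertex -0.744 -0.119 1.226
vertex -0.409 0.404 1.791
endloop
endfacet
facet normal 0.793 0.366 0.487
outer loop
vertex -0.063 0.372 1.251
vertex -0.409 0.404 1.791
vertex 0.424 -1.781 2.074
endloop
endfacet

endsolid


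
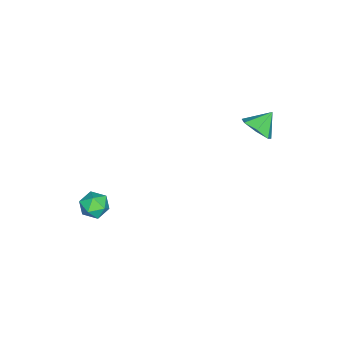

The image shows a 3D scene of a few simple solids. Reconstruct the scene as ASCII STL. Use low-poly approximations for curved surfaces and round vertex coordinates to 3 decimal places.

solid 
facet normal -0.436 0.039 0.899
outer loop
vertex 1.182 -3.202 -2.298
vertex 1.15 -4.074 -2.276
vertex 1.845 -3.655 -1.957
endloop
endfacet
facet normal -0.003 0.599 0.801
outer loop
vertex 1.182 -3.202 -2.298
vertex 1.845 -3.655 -1.957
vertex 2.005 -2.968 -2.47
endloop
endfacet
facet normal -0.224 0.950 0.219
outer loop
vertex 1.182 -3.202 -2.298
vertex 2.005 -2.968 -2.47
vertex 1.408 -2.962 -3.106
endloop
endfacet
facet normal -0.794 0.607 -0.042
outer loop
vertex 1.182 -3.202 -2.298
vertex 1.408 -2.962 -3.106
vertex 0.879 -3.646 -2.986
endloop
endfacet
facet normal -0.924 0.043 0.379
outer loop
vertex 1.182 -3.202 -2.298
vertex 0.879 -3.646 -2.986
vertex 1.15 -4.074 -2.276
endloop
endfacet
facet normal 0.652 0.350 0.672
outer loop
vertex 2.005 -2.968 -2.47
vertex 1.845 -3.655 -1.957
vertex 2.481 -3.694 -2.554
endloop
endfacet
facet normal -0.047 -0.555 0.831
outer loop
vertex 1.845 -3.655 -1.957
vertex 1.15 -4.074 -2.276
vertex 1.952 -4.378 -2.434
endloop
endfacet
facet normal -0.837 -0.547 -0.011
outer loop
vertex 1.15 -4.074 -2.276
vertex 0.879 -3.646 -2.986
vertex 1.355 -4.372 -3.07
endloop
endfacet
facet normal -0.626 0.363 -0.690
outer loop
vertex 0.879 -3.646 -2.986
vertex 1.408 -2.962 -3.106
vertex 1.515 -3.685 -3.583
endloop
endfacet
facet normal 0.295 0.917 -0.268
outer loop
vertex 1.408 -2.962 -3.106
vertex 2.005 -2.968 -2.47
vertex 2.21 -3.266 -3.264
endloop
endfacet
facet normal 0.794 -0.607 0.042
outer loop
vertex 2.178 -4.138 -3.242
vertex 2.481 -3.694 -2.554
vertex 1.952 -4.378 -2.434
endloop
endfacet
facet normal 0.224 -0.950 -0.219
outer loop
vertex 2.178 -4.138 -3.242
vertex 1.952 -4.378 -2.434
vertex 1.355 -4.372 -3.07
endloop
endfacet
facet normal 0.003 -0.599 -0.801
outer loop
vertex 2.178 -4.138 -3.242
vertex 1.355 -4.372 -3.07
vertex 1.515 -3.685 -3.583
endloop
endfacet
facet normal 0.436 -0.039 -0.899
outer loop
vertex 2.178 -4.138 -3.242
vertex 1.515 -3.685 -3.583
vertex 2.21 -3.266 -3.264
endloop
endfacet
facet normal 0.924 -0.043 -0.379
outer loop
vertex 2.178 -4.138 -3.242
vertex 2.21 -3.266 -3.264
vertex 2.481 -3.694 -2.554
endloop
endfacet
facet normal 0.626 -0.363 0.690
outer loop
vertex 1.952 -4.378 -2.434
vertex 2.481 -3.694 -2.554
vertex 1.845 -3.655 -1.957
endloop
endfacet
facet normal -0.295 -0.917 0.268
outer loop
vertex 1.355 -4.372 -3.07
vertex 1.952 -4.378 -2.434
vertex 1.15 -4.074 -2.276
endloop
endfacet
facet normal -0.652 -0.350 -0.672
outer loop
vertex 1.515 -3.685 -3.583
vertex 1.355 -4.372 -3.07
vertex 0.879 -3.646 -2.986
endloop
endfacet
facet normal 0.047 0.555 -0.831
outer loop
vertex 2.21 -3.266 -3.264
vertex 1.515 -3.685 -3.583
vertex 1.408 -2.962 -3.106
endloop
endfacet
facet normal 0.837 0.547 0.011
outer loop
vertex 2.481 -3.694 -2.554
vertex 2.21 -3.266 -3.264
vertex 2.005 -2.968 -2.47
endloop
endfacet
facet normal 0.637 -0.424 -0.644
outer loop
vertex -2.733 2.805 2.289
vertex -3.096 3.348 1.572
vertex -2.359 3.55 2.169
endloop
endfacet
facet normal 0.176 0.070 0.982
outer loop
vertex -2.733 2.805 2.289
vertex -2.359 3.55 2.169
vertex -3.944 3.912 2.428
endloop
endfacet
facet normal 0.637 -0.424 -0.643
outer loop
vertex -2.359 3.55 2.169
vertex -3.096 3.348 1.572
vertex -2.54 4.142 1.599
endloop
endfacet
facet normal 0.269 0.709 0.652
outer loop
vertex -2.359 3.55 2.169
vertex -2.54 4.142 1.599
vertex -3.944 3.912 2.428
endloop
endfacet
facet normal 0.637 -0.424 -0.644
outer loop
vertex -2.54 4.142 1.599
vertex -3.096 3.348 1.572
vertex -3.14 4.137 1.009
endloop
endfacet
facet normal -0.104 0.990 0.098
outer loop
vertex -2.54 4.142 1.599
vertex -3.14 4.137 1.009
vertex -3.944 3.912 2.428
endloop
endfacet
facet normal 0.637 -0.424 -0.644
outer loop
vertex -3.14 4.137 1.009
vertex -3.096 3.348 1.572
vertex -3.707 3.537 0.843
endloop
endfacet
facet normal -0.663 0.700 -0.265
outer loop
vertex -3.14 4.137 1.009
vertex -3.707 3.537 0.843
vertex -3.944 3.912 2.428
endloop
endfacet
facet normal 0.637 -0.423 -0.644
outer loop
vertex -3.707 3.537 0.843
vertex -3.096 3.348 1.572
vertex -3.814 2.795 1.225
endloop
endfacet
facet normal -0.985 0.059 -0.161
outer loop
vertex -3.707 3.537 0.843
vertex -3.814 2.795 1.225
vertex -3.944 3.912 2.428
endloop
endfacet
facet normal 0.638 -0.424 -0.643
outer loop
vertex -3.814 2.795 1.225
vertex -3.096 3.348 1.572
vertex -3.381 2.47 1.869
endloop
endfacet
facet normal -0.829 -0.452 0.330
outer loop
vertex -3.814 2.795 1.225
vertex -3.381 2.47 1.869
vertex -3.944 3.912 2.428
endloop
endfacet
facet normal 0.637 -0.424 -0.644
outer loop
vertex -3.381 2.47 1.869
vertex -3.096 3.348 1.572
vertex -2.733 2.805 2.289
endloop
endfacet
facet normal -0.312 -0.447 0.838
outer loop
vertex -3.381 2.47 1.869
vertex -2.733 2.805 2.289
vertex -3.944 3.912 2.428
endloop
endfacet

endsolid
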